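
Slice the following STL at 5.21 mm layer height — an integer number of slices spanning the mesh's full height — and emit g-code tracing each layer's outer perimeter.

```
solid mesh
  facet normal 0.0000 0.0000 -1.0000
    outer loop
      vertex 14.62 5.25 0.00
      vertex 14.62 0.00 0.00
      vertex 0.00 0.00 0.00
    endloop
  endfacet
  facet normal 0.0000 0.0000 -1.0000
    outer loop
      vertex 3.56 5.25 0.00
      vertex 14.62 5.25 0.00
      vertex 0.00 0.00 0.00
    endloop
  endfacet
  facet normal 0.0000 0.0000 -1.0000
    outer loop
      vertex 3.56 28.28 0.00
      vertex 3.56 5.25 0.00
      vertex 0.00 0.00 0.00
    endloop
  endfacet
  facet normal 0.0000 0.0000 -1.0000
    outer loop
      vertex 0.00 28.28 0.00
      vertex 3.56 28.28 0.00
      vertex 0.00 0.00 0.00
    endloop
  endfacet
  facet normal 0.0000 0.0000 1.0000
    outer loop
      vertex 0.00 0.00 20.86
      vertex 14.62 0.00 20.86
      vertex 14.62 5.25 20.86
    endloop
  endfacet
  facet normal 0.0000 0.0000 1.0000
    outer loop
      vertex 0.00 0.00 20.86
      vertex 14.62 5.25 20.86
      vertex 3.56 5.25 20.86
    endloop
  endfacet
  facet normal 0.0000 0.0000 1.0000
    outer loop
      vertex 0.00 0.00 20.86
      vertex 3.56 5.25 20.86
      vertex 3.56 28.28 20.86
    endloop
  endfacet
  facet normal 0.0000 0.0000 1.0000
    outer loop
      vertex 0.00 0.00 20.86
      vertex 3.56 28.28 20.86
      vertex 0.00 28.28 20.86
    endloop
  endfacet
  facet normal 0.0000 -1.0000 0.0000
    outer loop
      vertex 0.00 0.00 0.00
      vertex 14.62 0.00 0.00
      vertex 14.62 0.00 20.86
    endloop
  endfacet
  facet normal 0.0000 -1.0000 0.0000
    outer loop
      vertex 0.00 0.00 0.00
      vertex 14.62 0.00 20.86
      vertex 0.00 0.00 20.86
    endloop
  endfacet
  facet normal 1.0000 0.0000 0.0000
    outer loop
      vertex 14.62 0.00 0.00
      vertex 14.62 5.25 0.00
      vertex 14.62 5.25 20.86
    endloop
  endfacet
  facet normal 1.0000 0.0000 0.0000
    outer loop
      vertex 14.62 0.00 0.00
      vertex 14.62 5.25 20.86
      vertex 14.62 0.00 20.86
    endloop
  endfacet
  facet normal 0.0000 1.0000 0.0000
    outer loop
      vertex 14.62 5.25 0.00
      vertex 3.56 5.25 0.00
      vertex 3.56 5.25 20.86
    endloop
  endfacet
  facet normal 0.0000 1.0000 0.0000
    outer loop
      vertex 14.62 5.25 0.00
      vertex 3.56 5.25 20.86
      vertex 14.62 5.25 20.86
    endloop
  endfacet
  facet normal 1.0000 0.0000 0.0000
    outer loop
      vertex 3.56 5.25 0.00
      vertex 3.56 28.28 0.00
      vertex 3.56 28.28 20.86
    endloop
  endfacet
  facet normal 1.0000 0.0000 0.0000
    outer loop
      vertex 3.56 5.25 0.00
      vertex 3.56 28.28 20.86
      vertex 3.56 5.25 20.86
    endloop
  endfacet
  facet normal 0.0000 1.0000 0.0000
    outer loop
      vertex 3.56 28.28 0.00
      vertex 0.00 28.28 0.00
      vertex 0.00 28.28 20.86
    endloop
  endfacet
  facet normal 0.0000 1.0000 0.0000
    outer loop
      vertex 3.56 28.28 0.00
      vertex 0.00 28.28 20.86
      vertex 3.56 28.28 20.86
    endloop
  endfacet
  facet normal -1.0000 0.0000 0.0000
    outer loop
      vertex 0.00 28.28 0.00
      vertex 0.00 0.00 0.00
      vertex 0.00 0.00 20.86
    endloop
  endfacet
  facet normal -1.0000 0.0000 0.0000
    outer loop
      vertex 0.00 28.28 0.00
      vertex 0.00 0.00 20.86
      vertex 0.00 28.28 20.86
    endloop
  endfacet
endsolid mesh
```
; perimeter-only toolpath
G21 ; units = mm
G90 ; absolute positioning
G28 ; home
; layer 1
G0 Z5.21
G0 X0.00 Y0.00
G1 X14.62 Y0.00
G1 X14.62 Y5.25
G1 X3.56 Y5.25
G1 X3.56 Y28.28
G1 X0.00 Y28.28
G1 X0.00 Y0.00
; layer 2
G0 Z10.43
G0 X0.00 Y0.00
G1 X14.62 Y0.00
G1 X14.62 Y5.25
G1 X3.56 Y5.25
G1 X3.56 Y28.28
G1 X0.00 Y28.28
G1 X0.00 Y0.00
; layer 3
G0 Z15.64
G0 X0.00 Y0.00
G1 X14.62 Y0.00
G1 X14.62 Y5.25
G1 X3.56 Y5.25
G1 X3.56 Y28.28
G1 X0.00 Y28.28
G1 X0.00 Y0.00
; layer 4
G0 Z20.86
G0 X0.00 Y0.00
G1 X14.62 Y0.00
G1 X14.62 Y5.25
G1 X3.56 Y5.25
G1 X3.56 Y28.28
G1 X0.00 Y28.28
G1 X0.00 Y0.00
M2 ; end

The solid is an L-shaped prism: outer 14.6 × 28.3 mm, arm thicknesses ≈ 5.25 mm (horizontal) and 3.56 mm (vertical), extruded 20.9 mm in z. Slicing at Δz = 5.21 mm — 4 equal slices spanning the solid's height, so layer i sits at z = i·h/4 — gives 4 non-empty perimeters. Each is a 6-segment closed polygon; G0 lifts to the layer z and rapids to the start vertex, then G1 traces the edges.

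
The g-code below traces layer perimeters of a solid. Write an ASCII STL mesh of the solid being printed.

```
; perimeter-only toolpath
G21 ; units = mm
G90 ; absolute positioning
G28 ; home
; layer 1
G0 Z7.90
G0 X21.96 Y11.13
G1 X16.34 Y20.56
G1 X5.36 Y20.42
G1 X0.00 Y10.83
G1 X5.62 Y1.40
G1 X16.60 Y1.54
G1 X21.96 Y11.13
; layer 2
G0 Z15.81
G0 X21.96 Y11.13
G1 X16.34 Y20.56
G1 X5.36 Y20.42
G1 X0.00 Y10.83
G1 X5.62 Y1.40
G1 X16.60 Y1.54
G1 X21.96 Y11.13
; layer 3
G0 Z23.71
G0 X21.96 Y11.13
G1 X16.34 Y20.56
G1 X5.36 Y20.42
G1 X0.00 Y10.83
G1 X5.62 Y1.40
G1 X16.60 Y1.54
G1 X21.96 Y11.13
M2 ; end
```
solid part
  facet normal 0.0000 0.0000 -1.0000
    outer loop
      vertex 5.36 20.42 0.00
      vertex 16.34 20.56 0.00
      vertex 21.96 11.13 0.00
    endloop
  endfacet
  facet normal 0.0000 0.0000 -1.0000
    outer loop
      vertex 0.00 10.83 0.00
      vertex 5.36 20.42 0.00
      vertex 21.96 11.13 0.00
    endloop
  endfacet
  facet normal 0.0000 0.0000 -1.0000
    outer loop
      vertex 5.62 1.40 0.00
      vertex 0.00 10.83 0.00
      vertex 21.96 11.13 0.00
    endloop
  endfacet
  facet normal 0.0000 0.0000 -1.0000
    outer loop
      vertex 16.60 1.54 0.00
      vertex 5.62 1.40 0.00
      vertex 21.96 11.13 0.00
    endloop
  endfacet
  facet normal 0.0000 0.0000 1.0000
    outer loop
      vertex 21.96 11.13 23.71
      vertex 16.34 20.56 23.71
      vertex 5.36 20.42 23.71
    endloop
  endfacet
  facet normal 0.0000 0.0000 1.0000
    outer loop
      vertex 21.96 11.13 23.71
      vertex 5.36 20.42 23.71
      vertex 0.00 10.83 23.71
    endloop
  endfacet
  facet normal 0.0000 0.0000 1.0000
    outer loop
      vertex 21.96 11.13 23.71
      vertex 0.00 10.83 23.71
      vertex 5.62 1.40 23.71
    endloop
  endfacet
  facet normal 0.0000 0.0000 1.0000
    outer loop
      vertex 21.96 11.13 23.71
      vertex 5.62 1.40 23.71
      vertex 16.60 1.54 23.71
    endloop
  endfacet
  facet normal 0.8590 0.5119 0.0000
    outer loop
      vertex 21.96 11.13 0.00
      vertex 16.34 20.56 0.00
      vertex 16.34 20.56 23.71
    endloop
  endfacet
  facet normal 0.8590 0.5119 0.0000
    outer loop
      vertex 21.96 11.13 0.00
      vertex 16.34 20.56 23.71
      vertex 21.96 11.13 23.71
    endloop
  endfacet
  facet normal -0.0127 0.9999 0.0000
    outer loop
      vertex 16.34 20.56 0.00
      vertex 5.36 20.42 0.00
      vertex 5.36 20.42 23.71
    endloop
  endfacet
  facet normal -0.0127 0.9999 0.0000
    outer loop
      vertex 16.34 20.56 0.00
      vertex 5.36 20.42 23.71
      vertex 16.34 20.56 23.71
    endloop
  endfacet
  facet normal -0.8729 0.4879 0.0000
    outer loop
      vertex 5.36 20.42 0.00
      vertex 0.00 10.83 0.00
      vertex 0.00 10.83 23.71
    endloop
  endfacet
  facet normal -0.8729 0.4879 0.0000
    outer loop
      vertex 5.36 20.42 0.00
      vertex 0.00 10.83 23.71
      vertex 5.36 20.42 23.71
    endloop
  endfacet
  facet normal -0.8590 -0.5119 0.0000
    outer loop
      vertex 0.00 10.83 0.00
      vertex 5.62 1.40 0.00
      vertex 5.62 1.40 23.71
    endloop
  endfacet
  facet normal -0.8590 -0.5119 0.0000
    outer loop
      vertex 0.00 10.83 0.00
      vertex 5.62 1.40 23.71
      vertex 0.00 10.83 23.71
    endloop
  endfacet
  facet normal 0.0127 -0.9999 0.0000
    outer loop
      vertex 5.62 1.40 0.00
      vertex 16.60 1.54 0.00
      vertex 16.60 1.54 23.71
    endloop
  endfacet
  facet normal 0.0127 -0.9999 0.0000
    outer loop
      vertex 5.62 1.40 0.00
      vertex 16.60 1.54 23.71
      vertex 5.62 1.40 23.71
    endloop
  endfacet
  facet normal 0.8729 -0.4879 0.0000
    outer loop
      vertex 16.60 1.54 0.00
      vertex 21.96 11.13 0.00
      vertex 21.96 11.13 23.71
    endloop
  endfacet
  facet normal 0.8729 -0.4879 0.0000
    outer loop
      vertex 16.60 1.54 0.00
      vertex 21.96 11.13 23.71
      vertex 16.60 1.54 23.71
    endloop
  endfacet
endsolid part

The G0 Z moves step by Δz≈7.90 mm. Every layer's G1 loop is the same polygon, so the solid is a straight extrusion of it from z=0 to z≈23.7. Closing with flat bottom and top caps and triangulating gives 20 facets — a regular 6-sided prism (a cylinder approximated with 6 flat sides), circumscribed radius ≈ 11 mm, height ≈ 23.7 mm.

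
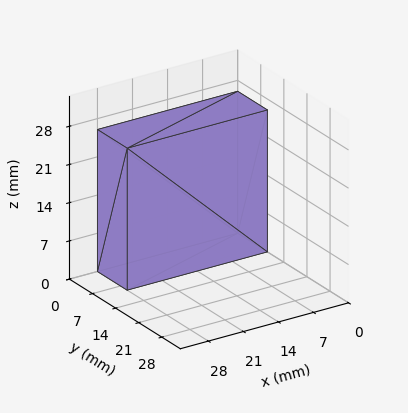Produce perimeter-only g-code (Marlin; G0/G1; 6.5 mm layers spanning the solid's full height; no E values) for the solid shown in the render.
Reading the render: the shape is a rectangular box, roughly 28 × 9 mm footprint and 26 mm tall (dimensions read to the nearest mm from the axis ticks). For the g-code, the solid's height is divided into equal slices at the stated Δz and each level perimeter traced with G1 moves after a G0 lift.

; perimeter-only toolpath
G21 ; units = mm
G90 ; absolute positioning
G28 ; home
; layer 1
G0 Z6.5
G0 X0.0 Y0.0
G1 X28.0 Y0.0
G1 X28.0 Y9.0
G1 X0.0 Y9.0
G1 X0.0 Y0.0
; layer 2
G0 Z13.0
G0 X0.0 Y0.0
G1 X28.0 Y0.0
G1 X28.0 Y9.0
G1 X0.0 Y9.0
G1 X0.0 Y0.0
; layer 3
G0 Z19.5
G0 X0.0 Y0.0
G1 X28.0 Y0.0
G1 X28.0 Y9.0
G1 X0.0 Y9.0
G1 X0.0 Y0.0
; layer 4
G0 Z26.0
G0 X0.0 Y0.0
G1 X28.0 Y0.0
G1 X28.0 Y9.0
G1 X0.0 Y9.0
G1 X0.0 Y0.0
M2 ; end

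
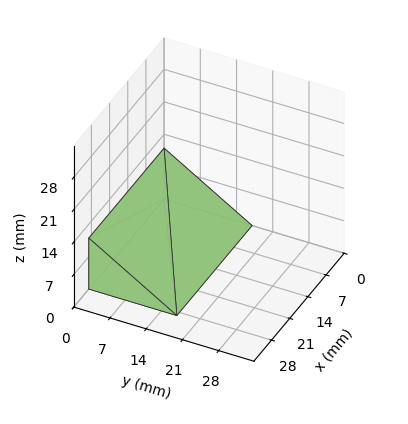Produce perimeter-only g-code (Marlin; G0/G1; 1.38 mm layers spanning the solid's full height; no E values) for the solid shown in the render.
Reading the render: the shape is a wedge (ramp): 29 × 17 mm base, rising to 11 mm along the y=0 edge and sloping linearly to z=0 at y=17 (dimensions read to the nearest mm from the axis ticks). For the g-code, the solid's height is divided into equal slices at the stated Δz and each level perimeter traced with G1 moves after a G0 lift.

; perimeter-only toolpath
G21 ; units = mm
G90 ; absolute positioning
G28 ; home
; layer 1
G0 Z1.38
G0 X0.00 Y0.00
G1 X29.00 Y0.00
G1 X29.00 Y14.88
G1 X0.00 Y14.88
G1 X0.00 Y0.00
; layer 2
G0 Z2.75
G0 X0.00 Y0.00
G1 X29.00 Y0.00
G1 X29.00 Y12.75
G1 X0.00 Y12.75
G1 X0.00 Y0.00
; layer 3
G0 Z4.12
G0 X0.00 Y0.00
G1 X29.00 Y0.00
G1 X29.00 Y10.62
G1 X0.00 Y10.62
G1 X0.00 Y0.00
; layer 4
G0 Z5.50
G0 X0.00 Y0.00
G1 X29.00 Y0.00
G1 X29.00 Y8.50
G1 X0.00 Y8.50
G1 X0.00 Y0.00
; layer 5
G0 Z6.88
G0 X0.00 Y0.00
G1 X29.00 Y0.00
G1 X29.00 Y6.38
G1 X0.00 Y6.38
G1 X0.00 Y0.00
; layer 6
G0 Z8.25
G0 X0.00 Y0.00
G1 X29.00 Y0.00
G1 X29.00 Y4.25
G1 X0.00 Y4.25
G1 X0.00 Y0.00
; layer 7
G0 Z9.62
G0 X0.00 Y0.00
G1 X29.00 Y0.00
G1 X29.00 Y2.12
G1 X0.00 Y2.12
G1 X0.00 Y0.00
M2 ; end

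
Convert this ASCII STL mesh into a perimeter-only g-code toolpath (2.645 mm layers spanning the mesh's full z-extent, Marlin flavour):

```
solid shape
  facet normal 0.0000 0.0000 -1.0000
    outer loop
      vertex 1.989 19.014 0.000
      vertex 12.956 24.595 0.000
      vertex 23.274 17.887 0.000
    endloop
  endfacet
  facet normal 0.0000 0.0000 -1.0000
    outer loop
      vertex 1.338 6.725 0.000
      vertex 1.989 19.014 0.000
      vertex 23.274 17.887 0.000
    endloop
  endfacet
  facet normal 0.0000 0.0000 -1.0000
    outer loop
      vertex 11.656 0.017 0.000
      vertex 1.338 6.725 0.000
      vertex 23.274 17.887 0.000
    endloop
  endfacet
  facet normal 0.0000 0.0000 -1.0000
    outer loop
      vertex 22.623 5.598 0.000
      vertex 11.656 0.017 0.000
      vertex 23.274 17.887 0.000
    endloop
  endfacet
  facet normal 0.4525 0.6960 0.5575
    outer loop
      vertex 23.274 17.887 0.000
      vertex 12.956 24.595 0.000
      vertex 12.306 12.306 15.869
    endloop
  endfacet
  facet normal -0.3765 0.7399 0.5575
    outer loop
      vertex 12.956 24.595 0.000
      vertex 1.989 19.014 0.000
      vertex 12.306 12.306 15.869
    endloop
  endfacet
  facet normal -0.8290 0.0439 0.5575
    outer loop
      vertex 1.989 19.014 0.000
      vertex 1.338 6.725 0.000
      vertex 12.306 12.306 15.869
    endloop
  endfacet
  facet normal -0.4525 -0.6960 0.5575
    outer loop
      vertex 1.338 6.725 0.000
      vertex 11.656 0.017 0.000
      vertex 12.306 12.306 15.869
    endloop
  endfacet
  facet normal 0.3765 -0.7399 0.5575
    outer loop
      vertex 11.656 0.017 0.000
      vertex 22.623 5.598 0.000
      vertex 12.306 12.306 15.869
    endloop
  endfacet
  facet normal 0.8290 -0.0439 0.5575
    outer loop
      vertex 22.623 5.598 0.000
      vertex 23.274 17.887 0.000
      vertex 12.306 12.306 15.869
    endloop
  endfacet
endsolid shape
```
; perimeter-only toolpath
G21 ; units = mm
G90 ; absolute positioning
G28 ; home
; layer 1
G0 Z2.645
G0 X21.446 Y16.957
G1 X12.848 Y22.547
G1 X3.708 Y17.896
G1 X3.166 Y7.655
G1 X11.764 Y2.065
G1 X20.904 Y6.716
G1 X21.446 Y16.957
; layer 2
G0 Z5.290
G0 X19.618 Y16.027
G1 X12.739 Y20.499
G1 X5.428 Y16.778
G1 X4.994 Y8.585
G1 X11.873 Y4.113
G1 X19.184 Y7.834
G1 X19.618 Y16.027
; layer 3
G0 Z7.934
G0 X17.790 Y15.096
G1 X12.631 Y18.450
G1 X7.147 Y15.660
G1 X6.822 Y9.515
G1 X11.981 Y6.161
G1 X17.465 Y8.952
G1 X17.790 Y15.096
; layer 4
G0 Z10.579
G0 X15.962 Y14.166
G1 X12.523 Y16.402
G1 X8.867 Y14.542
G1 X8.650 Y10.446
G1 X12.089 Y8.210
G1 X15.745 Y10.070
G1 X15.962 Y14.166
; layer 5
G0 Z13.224
G0 X14.134 Y13.236
G1 X12.414 Y14.354
G1 X10.586 Y13.424
G1 X10.478 Y11.376
G1 X12.198 Y10.258
G1 X14.026 Y11.188
G1 X14.134 Y13.236
M2 ; end

The solid is a regular 6-sided pyramid, base circumscribed radius ≈ 12.3 mm, apex at z ≈ 15.9 mm. Slicing at Δz = 2.645 mm — 6 equal slices spanning the solid's height, so layer i sits at z = i·h/6 — gives 5 non-empty perimeters. Each is a 6-segment closed polygon; G0 lifts to the layer z and rapids to the start vertex, then G1 traces the edges. The cross-section shrinks linearly with z (the slice at the apex is degenerate and omitted).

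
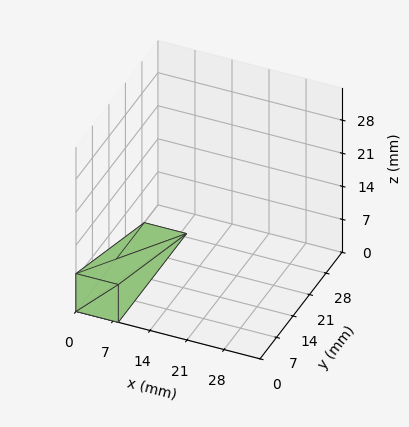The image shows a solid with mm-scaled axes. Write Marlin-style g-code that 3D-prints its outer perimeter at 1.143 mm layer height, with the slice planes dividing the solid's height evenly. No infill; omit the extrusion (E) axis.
Reading the render: the shape is a wedge (ramp): 8 × 29 mm base, rising to 8 mm along the y=0 edge and sloping linearly to z=0 at y=29 (dimensions read to the nearest mm from the axis ticks). For the g-code, the solid's height is divided into equal slices at the stated Δz and each level perimeter traced with G1 moves after a G0 lift.

; perimeter-only toolpath
G21 ; units = mm
G90 ; absolute positioning
G28 ; home
; layer 1
G0 Z1.143
G0 X0.000 Y0.000
G1 X8.000 Y0.000
G1 X8.000 Y24.857
G1 X0.000 Y24.857
G1 X0.000 Y0.000
; layer 2
G0 Z2.286
G0 X0.000 Y0.000
G1 X8.000 Y0.000
G1 X8.000 Y20.714
G1 X0.000 Y20.714
G1 X0.000 Y0.000
; layer 3
G0 Z3.429
G0 X0.000 Y0.000
G1 X8.000 Y0.000
G1 X8.000 Y16.571
G1 X0.000 Y16.571
G1 X0.000 Y0.000
; layer 4
G0 Z4.571
G0 X0.000 Y0.000
G1 X8.000 Y0.000
G1 X8.000 Y12.429
G1 X0.000 Y12.429
G1 X0.000 Y0.000
; layer 5
G0 Z5.714
G0 X0.000 Y0.000
G1 X8.000 Y0.000
G1 X8.000 Y8.286
G1 X0.000 Y8.286
G1 X0.000 Y0.000
; layer 6
G0 Z6.857
G0 X0.000 Y0.000
G1 X8.000 Y0.000
G1 X8.000 Y4.143
G1 X0.000 Y4.143
G1 X0.000 Y0.000
M2 ; end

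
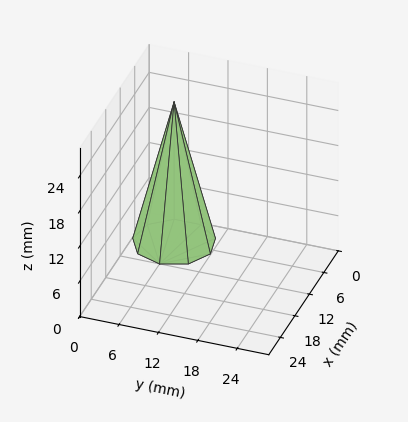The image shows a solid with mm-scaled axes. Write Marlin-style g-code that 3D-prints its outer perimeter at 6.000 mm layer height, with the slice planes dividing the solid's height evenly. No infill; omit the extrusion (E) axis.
Reading the render: the shape is a regular 9-sided pyramid, base circumscribed radius ≈ 6 mm, apex at z ≈ 24 mm (dimensions read to the nearest mm from the axis ticks). For the g-code, the solid's height is divided into equal slices at the stated Δz and each level perimeter traced with G1 moves after a G0 lift.

; perimeter-only toolpath
G21 ; units = mm
G90 ; absolute positioning
G28 ; home
; layer 1
G0 Z6.000
G0 X10.500 Y6.000
G1 X9.447 Y8.893
G1 X6.781 Y10.432
G1 X3.750 Y9.897
G1 X1.772 Y7.539
G1 X1.772 Y4.461
G1 X3.750 Y2.103
G1 X6.781 Y1.568
G1 X9.447 Y3.107
G1 X10.500 Y6.000
; layer 2
G0 Z12.000
G0 X9.000 Y6.000
G1 X8.298 Y7.928
G1 X6.521 Y8.954
G1 X4.500 Y8.598
G1 X3.181 Y7.026
G1 X3.181 Y4.974
G1 X4.500 Y3.402
G1 X6.521 Y3.046
G1 X8.298 Y4.072
G1 X9.000 Y6.000
; layer 3
G0 Z18.000
G0 X7.500 Y6.000
G1 X7.149 Y6.964
G1 X6.261 Y7.477
G1 X5.250 Y7.299
G1 X4.590 Y6.513
G1 X4.590 Y5.487
G1 X5.250 Y4.701
G1 X6.261 Y4.523
G1 X7.149 Y5.036
G1 X7.500 Y6.000
M2 ; end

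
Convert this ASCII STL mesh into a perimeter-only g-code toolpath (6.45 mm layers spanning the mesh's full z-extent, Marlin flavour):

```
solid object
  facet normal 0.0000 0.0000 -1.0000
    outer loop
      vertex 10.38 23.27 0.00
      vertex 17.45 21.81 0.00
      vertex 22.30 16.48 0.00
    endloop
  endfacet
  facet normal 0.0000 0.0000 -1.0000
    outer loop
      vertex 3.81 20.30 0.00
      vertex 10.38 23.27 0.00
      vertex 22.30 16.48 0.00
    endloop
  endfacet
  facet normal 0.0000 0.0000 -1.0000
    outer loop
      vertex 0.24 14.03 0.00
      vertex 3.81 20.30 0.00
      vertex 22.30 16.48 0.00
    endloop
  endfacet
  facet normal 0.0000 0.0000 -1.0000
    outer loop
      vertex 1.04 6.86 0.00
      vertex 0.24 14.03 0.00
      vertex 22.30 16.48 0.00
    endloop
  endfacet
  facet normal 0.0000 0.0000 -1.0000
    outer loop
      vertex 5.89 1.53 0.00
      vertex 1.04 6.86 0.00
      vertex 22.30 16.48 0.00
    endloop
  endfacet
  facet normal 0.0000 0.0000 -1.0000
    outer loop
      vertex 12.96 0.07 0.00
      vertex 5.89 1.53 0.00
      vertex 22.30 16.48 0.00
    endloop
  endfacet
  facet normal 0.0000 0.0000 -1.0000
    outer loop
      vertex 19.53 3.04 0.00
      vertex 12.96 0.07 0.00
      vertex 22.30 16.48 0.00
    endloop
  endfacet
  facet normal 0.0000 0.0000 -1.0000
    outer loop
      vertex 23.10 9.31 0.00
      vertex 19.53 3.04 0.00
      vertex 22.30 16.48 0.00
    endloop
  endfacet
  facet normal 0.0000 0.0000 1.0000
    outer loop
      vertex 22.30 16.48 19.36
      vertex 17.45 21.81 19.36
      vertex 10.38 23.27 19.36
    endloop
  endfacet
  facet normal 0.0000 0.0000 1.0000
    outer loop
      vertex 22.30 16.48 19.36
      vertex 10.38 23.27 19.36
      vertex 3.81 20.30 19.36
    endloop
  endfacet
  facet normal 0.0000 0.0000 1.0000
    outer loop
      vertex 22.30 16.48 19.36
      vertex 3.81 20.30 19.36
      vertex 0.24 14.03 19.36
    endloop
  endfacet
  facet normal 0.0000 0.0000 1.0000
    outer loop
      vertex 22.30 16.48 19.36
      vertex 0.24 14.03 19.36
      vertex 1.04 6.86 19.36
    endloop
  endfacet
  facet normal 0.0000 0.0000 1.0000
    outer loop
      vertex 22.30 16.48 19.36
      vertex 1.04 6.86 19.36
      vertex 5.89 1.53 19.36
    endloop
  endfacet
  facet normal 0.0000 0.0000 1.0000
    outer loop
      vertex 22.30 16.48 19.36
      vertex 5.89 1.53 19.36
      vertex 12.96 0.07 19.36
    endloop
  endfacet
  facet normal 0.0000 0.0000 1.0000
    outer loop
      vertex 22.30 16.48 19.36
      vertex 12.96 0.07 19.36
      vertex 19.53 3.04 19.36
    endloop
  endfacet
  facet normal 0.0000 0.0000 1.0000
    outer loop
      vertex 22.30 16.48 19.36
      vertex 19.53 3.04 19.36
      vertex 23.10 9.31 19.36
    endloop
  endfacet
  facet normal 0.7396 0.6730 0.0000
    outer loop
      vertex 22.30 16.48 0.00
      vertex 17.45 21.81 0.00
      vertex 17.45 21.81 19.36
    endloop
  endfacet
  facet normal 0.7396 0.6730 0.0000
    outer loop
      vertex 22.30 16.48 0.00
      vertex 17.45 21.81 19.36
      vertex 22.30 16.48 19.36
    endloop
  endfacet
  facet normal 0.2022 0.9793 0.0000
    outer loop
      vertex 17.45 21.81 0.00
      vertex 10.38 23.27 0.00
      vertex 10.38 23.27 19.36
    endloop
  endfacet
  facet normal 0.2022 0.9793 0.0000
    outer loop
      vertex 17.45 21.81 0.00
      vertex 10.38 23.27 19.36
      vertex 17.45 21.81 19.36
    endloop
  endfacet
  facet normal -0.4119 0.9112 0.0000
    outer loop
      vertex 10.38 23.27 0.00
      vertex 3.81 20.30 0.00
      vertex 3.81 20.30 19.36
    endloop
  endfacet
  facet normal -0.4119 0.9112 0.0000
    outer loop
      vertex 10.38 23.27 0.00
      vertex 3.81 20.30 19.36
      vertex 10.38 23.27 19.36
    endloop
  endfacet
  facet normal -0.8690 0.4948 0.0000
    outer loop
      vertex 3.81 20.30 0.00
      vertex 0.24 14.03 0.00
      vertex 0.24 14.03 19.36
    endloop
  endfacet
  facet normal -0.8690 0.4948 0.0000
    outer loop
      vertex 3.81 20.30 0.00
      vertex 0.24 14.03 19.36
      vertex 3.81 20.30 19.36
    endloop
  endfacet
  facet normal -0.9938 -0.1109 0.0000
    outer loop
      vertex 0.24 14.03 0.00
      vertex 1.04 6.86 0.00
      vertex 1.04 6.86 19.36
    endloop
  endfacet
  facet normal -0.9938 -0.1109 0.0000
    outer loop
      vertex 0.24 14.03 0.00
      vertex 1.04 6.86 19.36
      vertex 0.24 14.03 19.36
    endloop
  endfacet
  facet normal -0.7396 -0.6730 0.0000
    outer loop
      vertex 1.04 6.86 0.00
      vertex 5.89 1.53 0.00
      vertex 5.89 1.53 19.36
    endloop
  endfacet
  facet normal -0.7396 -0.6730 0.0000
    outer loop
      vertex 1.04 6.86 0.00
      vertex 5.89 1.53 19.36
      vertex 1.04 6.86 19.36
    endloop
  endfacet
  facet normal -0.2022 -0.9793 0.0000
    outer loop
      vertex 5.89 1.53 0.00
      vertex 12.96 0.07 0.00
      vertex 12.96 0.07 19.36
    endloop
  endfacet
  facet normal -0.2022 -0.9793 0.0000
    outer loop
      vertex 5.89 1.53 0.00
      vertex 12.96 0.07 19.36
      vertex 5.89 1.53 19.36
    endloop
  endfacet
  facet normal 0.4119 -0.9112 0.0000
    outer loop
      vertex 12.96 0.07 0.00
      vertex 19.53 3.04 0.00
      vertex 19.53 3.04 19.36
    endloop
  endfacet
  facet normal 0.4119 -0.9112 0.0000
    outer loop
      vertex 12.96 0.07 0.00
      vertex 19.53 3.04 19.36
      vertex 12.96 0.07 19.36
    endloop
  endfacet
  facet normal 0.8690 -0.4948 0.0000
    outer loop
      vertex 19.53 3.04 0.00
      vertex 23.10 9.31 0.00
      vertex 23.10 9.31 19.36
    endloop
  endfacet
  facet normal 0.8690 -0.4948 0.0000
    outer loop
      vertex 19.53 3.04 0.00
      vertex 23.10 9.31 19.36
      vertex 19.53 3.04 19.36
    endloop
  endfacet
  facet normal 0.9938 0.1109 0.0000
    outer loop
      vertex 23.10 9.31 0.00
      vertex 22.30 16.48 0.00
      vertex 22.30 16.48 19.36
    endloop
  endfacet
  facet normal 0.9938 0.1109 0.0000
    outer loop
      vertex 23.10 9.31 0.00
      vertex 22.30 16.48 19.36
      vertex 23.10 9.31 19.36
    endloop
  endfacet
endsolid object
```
; perimeter-only toolpath
G21 ; units = mm
G90 ; absolute positioning
G28 ; home
; layer 1
G0 Z6.45
G0 X22.30 Y16.48
G1 X17.45 Y21.81
G1 X10.38 Y23.27
G1 X3.81 Y20.30
G1 X0.24 Y14.03
G1 X1.04 Y6.86
G1 X5.89 Y1.53
G1 X12.96 Y0.07
G1 X19.53 Y3.04
G1 X23.10 Y9.31
G1 X22.30 Y16.48
; layer 2
G0 Z12.91
G0 X22.30 Y16.48
G1 X17.45 Y21.81
G1 X10.38 Y23.27
G1 X3.81 Y20.30
G1 X0.24 Y14.03
G1 X1.04 Y6.86
G1 X5.89 Y1.53
G1 X12.96 Y0.07
G1 X19.53 Y3.04
G1 X23.10 Y9.31
G1 X22.30 Y16.48
; layer 3
G0 Z19.36
G0 X22.30 Y16.48
G1 X17.45 Y21.81
G1 X10.38 Y23.27
G1 X3.81 Y20.30
G1 X0.24 Y14.03
G1 X1.04 Y6.86
G1 X5.89 Y1.53
G1 X12.96 Y0.07
G1 X19.53 Y3.04
G1 X23.10 Y9.31
G1 X22.30 Y16.48
M2 ; end

The solid is a regular 10-sided prism (a cylinder approximated with 10 flat sides), circumscribed radius ≈ 11.7 mm, height ≈ 19.4 mm. Slicing at Δz = 6.45 mm — 3 equal slices spanning the solid's height, so layer i sits at z = i·h/3 — gives 3 non-empty perimeters. Each is a 10-segment closed polygon; G0 lifts to the layer z and rapids to the start vertex, then G1 traces the edges.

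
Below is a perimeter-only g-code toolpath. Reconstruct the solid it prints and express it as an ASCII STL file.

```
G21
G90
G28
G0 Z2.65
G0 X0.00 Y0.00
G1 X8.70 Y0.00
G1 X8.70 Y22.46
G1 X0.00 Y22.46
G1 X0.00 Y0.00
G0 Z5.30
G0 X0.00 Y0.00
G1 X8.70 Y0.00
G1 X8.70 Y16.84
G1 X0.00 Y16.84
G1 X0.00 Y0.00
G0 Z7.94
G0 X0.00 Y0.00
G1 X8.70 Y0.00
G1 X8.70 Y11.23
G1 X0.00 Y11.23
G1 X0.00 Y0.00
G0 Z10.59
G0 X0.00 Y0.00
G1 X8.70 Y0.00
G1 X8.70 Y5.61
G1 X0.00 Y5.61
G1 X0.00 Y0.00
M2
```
solid part
  facet normal 0.0000 0.0000 -1.0000
    outer loop
      vertex 8.70 28.07 0.00
      vertex 8.70 0.00 0.00
      vertex 0.00 0.00 0.00
    endloop
  endfacet
  facet normal 0.0000 0.0000 -1.0000
    outer loop
      vertex 0.00 28.07 0.00
      vertex 8.70 28.07 0.00
      vertex 0.00 0.00 0.00
    endloop
  endfacet
  facet normal 0.0000 -1.0000 0.0000
    outer loop
      vertex 0.00 0.00 0.00
      vertex 8.70 0.00 0.00
      vertex 8.70 0.00 13.24
    endloop
  endfacet
  facet normal 0.0000 -1.0000 0.0000
    outer loop
      vertex 0.00 0.00 0.00
      vertex 8.70 0.00 13.24
      vertex 0.00 0.00 13.24
    endloop
  endfacet
  facet normal 0.0000 0.4266 0.9044
    outer loop
      vertex 0.00 0.00 13.24
      vertex 8.70 0.00 13.24
      vertex 8.70 28.07 0.00
    endloop
  endfacet
  facet normal 0.0000 0.4266 0.9044
    outer loop
      vertex 0.00 0.00 13.24
      vertex 8.70 28.07 0.00
      vertex 0.00 28.07 0.00
    endloop
  endfacet
  facet normal -1.0000 0.0000 0.0000
    outer loop
      vertex 0.00 0.00 13.24
      vertex 0.00 28.07 0.00
      vertex 0.00 0.00 0.00
    endloop
  endfacet
  facet normal 1.0000 0.0000 0.0000
    outer loop
      vertex 8.70 0.00 0.00
      vertex 8.70 28.07 0.00
      vertex 8.70 0.00 13.24
    endloop
  endfacet
endsolid part

The G0 Z moves step by Δz≈2.65 mm. The G1 loops shrink linearly with z, so the solid tapers from its base footprint up to z≈13.2. Closing with a flat bottom cap and the tapered top and triangulating gives 8 facets — a wedge (ramp): 8.7 × 28.1 mm base, rising to 13.2 mm along the y=0 edge and sloping linearly to z=0 at y=28.1.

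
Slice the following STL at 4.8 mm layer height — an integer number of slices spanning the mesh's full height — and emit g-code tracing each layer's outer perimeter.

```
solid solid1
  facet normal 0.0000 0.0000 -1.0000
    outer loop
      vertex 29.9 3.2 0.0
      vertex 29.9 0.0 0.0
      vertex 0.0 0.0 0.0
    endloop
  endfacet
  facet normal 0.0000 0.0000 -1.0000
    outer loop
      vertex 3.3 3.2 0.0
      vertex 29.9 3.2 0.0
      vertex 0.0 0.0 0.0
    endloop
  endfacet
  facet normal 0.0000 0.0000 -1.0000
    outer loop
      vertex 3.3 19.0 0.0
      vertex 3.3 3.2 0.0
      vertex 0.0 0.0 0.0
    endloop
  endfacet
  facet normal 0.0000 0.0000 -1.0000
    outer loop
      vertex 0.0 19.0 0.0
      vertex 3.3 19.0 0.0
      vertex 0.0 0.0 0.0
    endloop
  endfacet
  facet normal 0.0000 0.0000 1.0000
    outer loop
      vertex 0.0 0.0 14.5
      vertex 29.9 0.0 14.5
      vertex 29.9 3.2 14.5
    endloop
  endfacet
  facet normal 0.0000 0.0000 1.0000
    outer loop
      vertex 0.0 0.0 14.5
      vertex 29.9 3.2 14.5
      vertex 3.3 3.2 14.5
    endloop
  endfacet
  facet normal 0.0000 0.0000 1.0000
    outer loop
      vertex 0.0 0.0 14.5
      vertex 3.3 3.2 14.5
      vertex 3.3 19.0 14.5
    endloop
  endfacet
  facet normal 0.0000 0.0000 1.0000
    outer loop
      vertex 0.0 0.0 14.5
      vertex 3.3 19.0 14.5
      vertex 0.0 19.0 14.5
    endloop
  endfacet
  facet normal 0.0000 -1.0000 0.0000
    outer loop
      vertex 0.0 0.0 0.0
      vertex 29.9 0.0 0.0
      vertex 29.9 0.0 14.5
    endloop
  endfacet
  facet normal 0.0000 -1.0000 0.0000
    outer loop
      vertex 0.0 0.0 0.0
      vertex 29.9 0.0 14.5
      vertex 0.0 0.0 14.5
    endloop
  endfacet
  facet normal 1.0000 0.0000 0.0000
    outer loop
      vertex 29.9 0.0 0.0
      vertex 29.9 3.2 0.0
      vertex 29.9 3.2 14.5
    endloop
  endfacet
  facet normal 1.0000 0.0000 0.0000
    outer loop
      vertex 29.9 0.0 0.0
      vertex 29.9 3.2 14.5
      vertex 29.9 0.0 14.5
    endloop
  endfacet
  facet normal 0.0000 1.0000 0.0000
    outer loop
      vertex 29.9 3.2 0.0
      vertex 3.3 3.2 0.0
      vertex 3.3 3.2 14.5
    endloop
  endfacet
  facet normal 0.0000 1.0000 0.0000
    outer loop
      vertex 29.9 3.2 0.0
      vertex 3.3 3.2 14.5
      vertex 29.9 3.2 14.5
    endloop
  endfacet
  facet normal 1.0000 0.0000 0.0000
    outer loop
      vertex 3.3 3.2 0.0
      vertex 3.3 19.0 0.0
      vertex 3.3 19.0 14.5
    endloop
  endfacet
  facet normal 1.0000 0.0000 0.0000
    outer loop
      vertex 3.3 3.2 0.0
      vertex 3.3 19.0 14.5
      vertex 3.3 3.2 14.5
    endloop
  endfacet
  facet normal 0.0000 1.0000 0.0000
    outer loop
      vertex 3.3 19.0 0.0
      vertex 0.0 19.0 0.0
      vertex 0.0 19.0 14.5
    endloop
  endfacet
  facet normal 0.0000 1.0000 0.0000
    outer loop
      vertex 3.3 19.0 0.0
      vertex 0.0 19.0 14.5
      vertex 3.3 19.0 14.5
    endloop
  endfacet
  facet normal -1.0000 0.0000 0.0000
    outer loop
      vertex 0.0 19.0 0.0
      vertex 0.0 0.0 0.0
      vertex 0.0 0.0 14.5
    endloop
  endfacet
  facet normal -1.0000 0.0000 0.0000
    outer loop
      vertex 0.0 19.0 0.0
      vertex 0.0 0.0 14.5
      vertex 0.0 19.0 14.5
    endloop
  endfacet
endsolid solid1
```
; perimeter-only toolpath
G21 ; units = mm
G90 ; absolute positioning
G28 ; home
; layer 1
G0 Z4.8
G0 X0.0 Y0.0
G1 X29.9 Y0.0
G1 X29.9 Y3.2
G1 X3.3 Y3.2
G1 X3.3 Y19.0
G1 X0.0 Y19.0
G1 X0.0 Y0.0
; layer 2
G0 Z9.7
G0 X0.0 Y0.0
G1 X29.9 Y0.0
G1 X29.9 Y3.2
G1 X3.3 Y3.2
G1 X3.3 Y19.0
G1 X0.0 Y19.0
G1 X0.0 Y0.0
; layer 3
G0 Z14.5
G0 X0.0 Y0.0
G1 X29.9 Y0.0
G1 X29.9 Y3.2
G1 X3.3 Y3.2
G1 X3.3 Y19.0
G1 X0.0 Y19.0
G1 X0.0 Y0.0
M2 ; end

The solid is an L-shaped prism: outer 29.9 × 19 mm, arm thicknesses ≈ 3.2 mm (horizontal) and 3.3 mm (vertical), extruded 14.5 mm in z. Slicing at Δz = 4.8 mm — 3 equal slices spanning the solid's height, so layer i sits at z = i·h/3 — gives 3 non-empty perimeters. Each is a 6-segment closed polygon; G0 lifts to the layer z and rapids to the start vertex, then G1 traces the edges.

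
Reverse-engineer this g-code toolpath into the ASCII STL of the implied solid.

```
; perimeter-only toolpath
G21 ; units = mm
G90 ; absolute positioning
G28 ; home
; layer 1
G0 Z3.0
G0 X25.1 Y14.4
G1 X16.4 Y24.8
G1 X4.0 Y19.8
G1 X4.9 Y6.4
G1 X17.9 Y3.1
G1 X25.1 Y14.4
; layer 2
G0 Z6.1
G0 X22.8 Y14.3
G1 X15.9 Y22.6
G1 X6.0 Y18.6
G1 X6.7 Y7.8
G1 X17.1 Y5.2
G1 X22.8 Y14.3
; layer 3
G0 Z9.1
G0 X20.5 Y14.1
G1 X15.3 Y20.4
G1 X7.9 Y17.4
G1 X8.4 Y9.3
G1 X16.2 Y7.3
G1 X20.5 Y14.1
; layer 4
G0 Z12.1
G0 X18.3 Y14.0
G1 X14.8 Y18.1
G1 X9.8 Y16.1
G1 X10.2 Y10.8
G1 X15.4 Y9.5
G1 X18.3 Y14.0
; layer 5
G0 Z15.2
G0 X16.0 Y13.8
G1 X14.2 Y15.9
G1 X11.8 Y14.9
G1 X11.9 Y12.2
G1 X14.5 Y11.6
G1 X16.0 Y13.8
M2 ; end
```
solid part
  facet normal 0.0000 0.0000 -1.0000
    outer loop
      vertex 2.1 21.0 0.0
      vertex 17.0 27.0 0.0
      vertex 27.4 14.6 0.0
    endloop
  endfacet
  facet normal 0.0000 0.0000 -1.0000
    outer loop
      vertex 3.2 4.9 0.0
      vertex 2.1 21.0 0.0
      vertex 27.4 14.6 0.0
    endloop
  endfacet
  facet normal 0.0000 0.0000 -1.0000
    outer loop
      vertex 18.8 1.0 0.0
      vertex 3.2 4.9 0.0
      vertex 27.4 14.6 0.0
    endloop
  endfacet
  facet normal 0.6545 0.5490 0.5198
    outer loop
      vertex 27.4 14.6 0.0
      vertex 17.0 27.0 0.0
      vertex 13.7 13.7 18.2
    endloop
  endfacet
  facet normal -0.3189 0.7919 0.5208
    outer loop
      vertex 17.0 27.0 0.0
      vertex 2.1 21.0 0.0
      vertex 13.7 13.7 18.2
    endloop
  endfacet
  facet normal -0.8523 -0.0582 0.5198
    outer loop
      vertex 2.1 21.0 0.0
      vertex 3.2 4.9 0.0
      vertex 13.7 13.7 18.2
    endloop
  endfacet
  facet normal -0.2071 -0.8286 0.5201
    outer loop
      vertex 3.2 4.9 0.0
      vertex 18.8 1.0 0.0
      vertex 13.7 13.7 18.2
    endloop
  endfacet
  facet normal 0.7216 -0.4563 0.5206
    outer loop
      vertex 18.8 1.0 0.0
      vertex 27.4 14.6 0.0
      vertex 13.7 13.7 18.2
    endloop
  endfacet
endsolid part

The G0 Z moves step by Δz≈3.0 mm. The G1 loops shrink linearly with z, so the solid tapers from its base footprint up to z≈18.2. Closing with a flat bottom cap and the tapered top and triangulating gives 8 facets — a regular 5-sided pyramid, base circumscribed radius ≈ 13.7 mm, apex at z ≈ 18.2 mm.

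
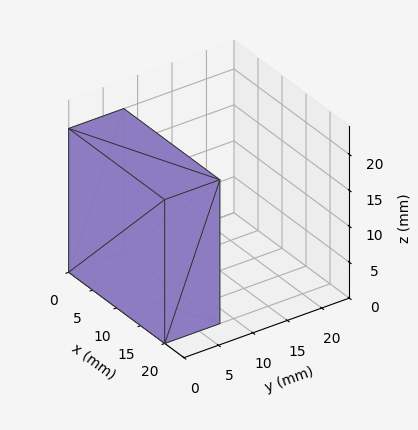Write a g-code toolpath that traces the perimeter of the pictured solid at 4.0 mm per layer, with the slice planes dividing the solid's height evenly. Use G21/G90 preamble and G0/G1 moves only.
Reading the render: the shape is a rectangular box, roughly 20 × 8 mm footprint and 20 mm tall (dimensions read to the nearest mm from the axis ticks). For the g-code, the solid's height is divided into equal slices at the stated Δz and each level perimeter traced with G1 moves after a G0 lift.

; perimeter-only toolpath
G21 ; units = mm
G90 ; absolute positioning
G28 ; home
; layer 1
G0 Z4.0
G0 X0.0 Y0.0
G1 X20.0 Y0.0
G1 X20.0 Y8.0
G1 X0.0 Y8.0
G1 X0.0 Y0.0
; layer 2
G0 Z8.0
G0 X0.0 Y0.0
G1 X20.0 Y0.0
G1 X20.0 Y8.0
G1 X0.0 Y8.0
G1 X0.0 Y0.0
; layer 3
G0 Z12.0
G0 X0.0 Y0.0
G1 X20.0 Y0.0
G1 X20.0 Y8.0
G1 X0.0 Y8.0
G1 X0.0 Y0.0
; layer 4
G0 Z16.0
G0 X0.0 Y0.0
G1 X20.0 Y0.0
G1 X20.0 Y8.0
G1 X0.0 Y8.0
G1 X0.0 Y0.0
; layer 5
G0 Z20.0
G0 X0.0 Y0.0
G1 X20.0 Y0.0
G1 X20.0 Y8.0
G1 X0.0 Y8.0
G1 X0.0 Y0.0
M2 ; end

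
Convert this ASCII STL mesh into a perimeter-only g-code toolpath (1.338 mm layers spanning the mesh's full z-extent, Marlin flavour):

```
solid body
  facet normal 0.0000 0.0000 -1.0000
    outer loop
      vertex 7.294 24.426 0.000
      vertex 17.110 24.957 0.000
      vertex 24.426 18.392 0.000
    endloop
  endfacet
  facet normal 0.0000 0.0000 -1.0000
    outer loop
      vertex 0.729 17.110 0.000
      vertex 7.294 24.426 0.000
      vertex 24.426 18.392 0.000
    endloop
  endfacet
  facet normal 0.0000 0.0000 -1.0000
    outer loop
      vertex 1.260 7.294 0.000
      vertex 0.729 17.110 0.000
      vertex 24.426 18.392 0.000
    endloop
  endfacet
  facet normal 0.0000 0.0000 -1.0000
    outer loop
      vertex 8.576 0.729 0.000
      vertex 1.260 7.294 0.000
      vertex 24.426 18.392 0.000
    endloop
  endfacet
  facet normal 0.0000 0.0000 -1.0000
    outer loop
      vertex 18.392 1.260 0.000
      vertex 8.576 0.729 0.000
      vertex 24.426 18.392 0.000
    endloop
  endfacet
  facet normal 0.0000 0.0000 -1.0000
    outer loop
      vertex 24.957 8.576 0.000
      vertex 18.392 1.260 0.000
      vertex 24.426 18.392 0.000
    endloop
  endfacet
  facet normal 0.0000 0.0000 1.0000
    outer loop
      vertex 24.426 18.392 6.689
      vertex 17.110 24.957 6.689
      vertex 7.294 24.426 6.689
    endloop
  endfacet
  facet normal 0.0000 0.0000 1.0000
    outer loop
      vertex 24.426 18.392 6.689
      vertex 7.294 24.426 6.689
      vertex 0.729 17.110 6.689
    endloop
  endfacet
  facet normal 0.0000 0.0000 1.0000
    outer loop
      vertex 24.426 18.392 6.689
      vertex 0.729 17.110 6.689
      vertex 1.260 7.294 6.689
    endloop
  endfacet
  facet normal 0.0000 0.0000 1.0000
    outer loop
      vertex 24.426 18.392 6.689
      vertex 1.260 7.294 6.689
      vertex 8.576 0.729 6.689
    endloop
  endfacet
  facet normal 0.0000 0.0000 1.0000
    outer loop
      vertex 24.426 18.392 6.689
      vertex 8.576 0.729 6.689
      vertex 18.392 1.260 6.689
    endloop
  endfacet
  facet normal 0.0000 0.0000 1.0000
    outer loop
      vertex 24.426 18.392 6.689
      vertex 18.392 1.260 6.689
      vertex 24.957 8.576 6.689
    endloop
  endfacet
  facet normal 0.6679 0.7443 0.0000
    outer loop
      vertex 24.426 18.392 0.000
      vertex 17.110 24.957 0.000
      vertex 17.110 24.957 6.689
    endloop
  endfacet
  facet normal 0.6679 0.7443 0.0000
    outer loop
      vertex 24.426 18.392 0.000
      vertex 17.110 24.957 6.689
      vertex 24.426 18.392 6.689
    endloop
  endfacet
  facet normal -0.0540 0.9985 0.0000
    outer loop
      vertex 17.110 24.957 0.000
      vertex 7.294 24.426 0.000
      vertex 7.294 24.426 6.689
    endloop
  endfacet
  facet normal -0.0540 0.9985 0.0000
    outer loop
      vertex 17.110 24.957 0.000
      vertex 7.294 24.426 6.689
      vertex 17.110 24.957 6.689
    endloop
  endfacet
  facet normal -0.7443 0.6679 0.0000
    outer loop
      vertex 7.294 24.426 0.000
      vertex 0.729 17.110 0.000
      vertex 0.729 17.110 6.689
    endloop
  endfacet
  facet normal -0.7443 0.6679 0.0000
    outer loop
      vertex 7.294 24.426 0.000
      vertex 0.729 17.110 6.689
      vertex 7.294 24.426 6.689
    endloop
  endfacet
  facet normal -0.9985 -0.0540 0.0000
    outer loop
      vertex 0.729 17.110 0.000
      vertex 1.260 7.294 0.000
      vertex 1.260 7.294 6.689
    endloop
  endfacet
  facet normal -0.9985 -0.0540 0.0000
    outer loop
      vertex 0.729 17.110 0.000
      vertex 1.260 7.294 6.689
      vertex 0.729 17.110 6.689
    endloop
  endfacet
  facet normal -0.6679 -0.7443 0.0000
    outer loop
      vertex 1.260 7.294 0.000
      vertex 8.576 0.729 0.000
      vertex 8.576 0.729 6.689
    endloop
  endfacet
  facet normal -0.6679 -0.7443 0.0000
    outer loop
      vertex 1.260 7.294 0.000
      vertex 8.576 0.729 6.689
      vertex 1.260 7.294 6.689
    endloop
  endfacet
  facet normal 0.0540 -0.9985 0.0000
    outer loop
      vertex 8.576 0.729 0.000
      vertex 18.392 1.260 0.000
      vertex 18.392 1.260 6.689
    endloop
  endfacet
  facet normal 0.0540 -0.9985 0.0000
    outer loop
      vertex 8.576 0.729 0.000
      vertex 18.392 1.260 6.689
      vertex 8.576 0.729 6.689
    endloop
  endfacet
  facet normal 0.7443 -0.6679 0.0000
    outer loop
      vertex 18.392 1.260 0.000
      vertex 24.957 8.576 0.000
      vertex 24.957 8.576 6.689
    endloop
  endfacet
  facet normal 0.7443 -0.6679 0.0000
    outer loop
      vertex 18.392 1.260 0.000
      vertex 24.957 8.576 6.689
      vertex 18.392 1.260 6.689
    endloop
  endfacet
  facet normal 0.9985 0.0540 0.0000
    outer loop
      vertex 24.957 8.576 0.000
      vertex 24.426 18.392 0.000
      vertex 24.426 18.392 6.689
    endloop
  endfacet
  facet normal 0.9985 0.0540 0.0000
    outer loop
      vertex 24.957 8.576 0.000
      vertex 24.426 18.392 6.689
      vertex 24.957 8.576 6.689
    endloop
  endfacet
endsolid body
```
; perimeter-only toolpath
G21 ; units = mm
G90 ; absolute positioning
G28 ; home
; layer 1
G0 Z1.338
G0 X24.426 Y18.392
G1 X17.110 Y24.957
G1 X7.294 Y24.426
G1 X0.729 Y17.110
G1 X1.260 Y7.294
G1 X8.576 Y0.729
G1 X18.392 Y1.260
G1 X24.957 Y8.576
G1 X24.426 Y18.392
; layer 2
G0 Z2.676
G0 X24.426 Y18.392
G1 X17.110 Y24.957
G1 X7.294 Y24.426
G1 X0.729 Y17.110
G1 X1.260 Y7.294
G1 X8.576 Y0.729
G1 X18.392 Y1.260
G1 X24.957 Y8.576
G1 X24.426 Y18.392
; layer 3
G0 Z4.013
G0 X24.426 Y18.392
G1 X17.110 Y24.957
G1 X7.294 Y24.426
G1 X0.729 Y17.110
G1 X1.260 Y7.294
G1 X8.576 Y0.729
G1 X18.392 Y1.260
G1 X24.957 Y8.576
G1 X24.426 Y18.392
; layer 4
G0 Z5.351
G0 X24.426 Y18.392
G1 X17.110 Y24.957
G1 X7.294 Y24.426
G1 X0.729 Y17.110
G1 X1.260 Y7.294
G1 X8.576 Y0.729
G1 X18.392 Y1.260
G1 X24.957 Y8.576
G1 X24.426 Y18.392
; layer 5
G0 Z6.689
G0 X24.426 Y18.392
G1 X17.110 Y24.957
G1 X7.294 Y24.426
G1 X0.729 Y17.110
G1 X1.260 Y7.294
G1 X8.576 Y0.729
G1 X18.392 Y1.260
G1 X24.957 Y8.576
G1 X24.426 Y18.392
M2 ; end

The solid is a regular 8-sided prism (a cylinder approximated with 8 flat sides), circumscribed radius ≈ 12.8 mm, height ≈ 6.69 mm. Slicing at Δz = 1.338 mm — 5 equal slices spanning the solid's height, so layer i sits at z = i·h/5 — gives 5 non-empty perimeters. Each is a 8-segment closed polygon; G0 lifts to the layer z and rapids to the start vertex, then G1 traces the edges.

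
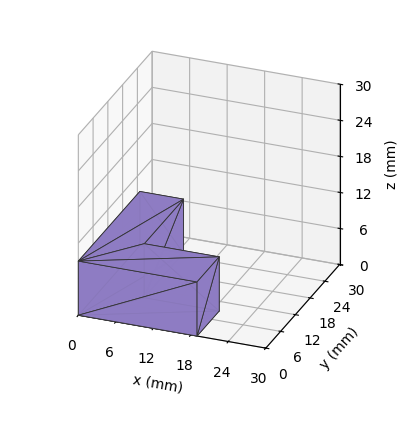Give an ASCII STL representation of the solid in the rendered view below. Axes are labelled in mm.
Reading the render: the shape is an L-shaped prism: outer 19 × 25 mm, arm thicknesses ≈ 9 mm (horizontal) and 7 mm (vertical), extruded 9 mm in z (dimensions read to the nearest mm from the axis ticks). For the STL, each face is triangulated and given an outward normal.

solid part
  facet normal 0.0000 0.0000 -1.0000
    outer loop
      vertex 19.000 9.000 0.000
      vertex 19.000 0.000 0.000
      vertex 0.000 0.000 0.000
    endloop
  endfacet
  facet normal 0.0000 0.0000 -1.0000
    outer loop
      vertex 7.000 9.000 0.000
      vertex 19.000 9.000 0.000
      vertex 0.000 0.000 0.000
    endloop
  endfacet
  facet normal 0.0000 0.0000 -1.0000
    outer loop
      vertex 7.000 25.000 0.000
      vertex 7.000 9.000 0.000
      vertex 0.000 0.000 0.000
    endloop
  endfacet
  facet normal 0.0000 0.0000 -1.0000
    outer loop
      vertex 0.000 25.000 0.000
      vertex 7.000 25.000 0.000
      vertex 0.000 0.000 0.000
    endloop
  endfacet
  facet normal 0.0000 0.0000 1.0000
    outer loop
      vertex 0.000 0.000 9.000
      vertex 19.000 0.000 9.000
      vertex 19.000 9.000 9.000
    endloop
  endfacet
  facet normal 0.0000 0.0000 1.0000
    outer loop
      vertex 0.000 0.000 9.000
      vertex 19.000 9.000 9.000
      vertex 7.000 9.000 9.000
    endloop
  endfacet
  facet normal 0.0000 0.0000 1.0000
    outer loop
      vertex 0.000 0.000 9.000
      vertex 7.000 9.000 9.000
      vertex 7.000 25.000 9.000
    endloop
  endfacet
  facet normal 0.0000 0.0000 1.0000
    outer loop
      vertex 0.000 0.000 9.000
      vertex 7.000 25.000 9.000
      vertex 0.000 25.000 9.000
    endloop
  endfacet
  facet normal 0.0000 -1.0000 0.0000
    outer loop
      vertex 0.000 0.000 0.000
      vertex 19.000 0.000 0.000
      vertex 19.000 0.000 9.000
    endloop
  endfacet
  facet normal 0.0000 -1.0000 0.0000
    outer loop
      vertex 0.000 0.000 0.000
      vertex 19.000 0.000 9.000
      vertex 0.000 0.000 9.000
    endloop
  endfacet
  facet normal 1.0000 0.0000 0.0000
    outer loop
      vertex 19.000 0.000 0.000
      vertex 19.000 9.000 0.000
      vertex 19.000 9.000 9.000
    endloop
  endfacet
  facet normal 1.0000 0.0000 0.0000
    outer loop
      vertex 19.000 0.000 0.000
      vertex 19.000 9.000 9.000
      vertex 19.000 0.000 9.000
    endloop
  endfacet
  facet normal 0.0000 1.0000 0.0000
    outer loop
      vertex 19.000 9.000 0.000
      vertex 7.000 9.000 0.000
      vertex 7.000 9.000 9.000
    endloop
  endfacet
  facet normal 0.0000 1.0000 0.0000
    outer loop
      vertex 19.000 9.000 0.000
      vertex 7.000 9.000 9.000
      vertex 19.000 9.000 9.000
    endloop
  endfacet
  facet normal 1.0000 0.0000 0.0000
    outer loop
      vertex 7.000 9.000 0.000
      vertex 7.000 25.000 0.000
      vertex 7.000 25.000 9.000
    endloop
  endfacet
  facet normal 1.0000 0.0000 0.0000
    outer loop
      vertex 7.000 9.000 0.000
      vertex 7.000 25.000 9.000
      vertex 7.000 9.000 9.000
    endloop
  endfacet
  facet normal 0.0000 1.0000 0.0000
    outer loop
      vertex 7.000 25.000 0.000
      vertex 0.000 25.000 0.000
      vertex 0.000 25.000 9.000
    endloop
  endfacet
  facet normal 0.0000 1.0000 0.0000
    outer loop
      vertex 7.000 25.000 0.000
      vertex 0.000 25.000 9.000
      vertex 7.000 25.000 9.000
    endloop
  endfacet
  facet normal -1.0000 0.0000 0.0000
    outer loop
      vertex 0.000 25.000 0.000
      vertex 0.000 0.000 0.000
      vertex 0.000 0.000 9.000
    endloop
  endfacet
  facet normal -1.0000 0.0000 0.0000
    outer loop
      vertex 0.000 25.000 0.000
      vertex 0.000 0.000 9.000
      vertex 0.000 25.000 9.000
    endloop
  endfacet
endsolid part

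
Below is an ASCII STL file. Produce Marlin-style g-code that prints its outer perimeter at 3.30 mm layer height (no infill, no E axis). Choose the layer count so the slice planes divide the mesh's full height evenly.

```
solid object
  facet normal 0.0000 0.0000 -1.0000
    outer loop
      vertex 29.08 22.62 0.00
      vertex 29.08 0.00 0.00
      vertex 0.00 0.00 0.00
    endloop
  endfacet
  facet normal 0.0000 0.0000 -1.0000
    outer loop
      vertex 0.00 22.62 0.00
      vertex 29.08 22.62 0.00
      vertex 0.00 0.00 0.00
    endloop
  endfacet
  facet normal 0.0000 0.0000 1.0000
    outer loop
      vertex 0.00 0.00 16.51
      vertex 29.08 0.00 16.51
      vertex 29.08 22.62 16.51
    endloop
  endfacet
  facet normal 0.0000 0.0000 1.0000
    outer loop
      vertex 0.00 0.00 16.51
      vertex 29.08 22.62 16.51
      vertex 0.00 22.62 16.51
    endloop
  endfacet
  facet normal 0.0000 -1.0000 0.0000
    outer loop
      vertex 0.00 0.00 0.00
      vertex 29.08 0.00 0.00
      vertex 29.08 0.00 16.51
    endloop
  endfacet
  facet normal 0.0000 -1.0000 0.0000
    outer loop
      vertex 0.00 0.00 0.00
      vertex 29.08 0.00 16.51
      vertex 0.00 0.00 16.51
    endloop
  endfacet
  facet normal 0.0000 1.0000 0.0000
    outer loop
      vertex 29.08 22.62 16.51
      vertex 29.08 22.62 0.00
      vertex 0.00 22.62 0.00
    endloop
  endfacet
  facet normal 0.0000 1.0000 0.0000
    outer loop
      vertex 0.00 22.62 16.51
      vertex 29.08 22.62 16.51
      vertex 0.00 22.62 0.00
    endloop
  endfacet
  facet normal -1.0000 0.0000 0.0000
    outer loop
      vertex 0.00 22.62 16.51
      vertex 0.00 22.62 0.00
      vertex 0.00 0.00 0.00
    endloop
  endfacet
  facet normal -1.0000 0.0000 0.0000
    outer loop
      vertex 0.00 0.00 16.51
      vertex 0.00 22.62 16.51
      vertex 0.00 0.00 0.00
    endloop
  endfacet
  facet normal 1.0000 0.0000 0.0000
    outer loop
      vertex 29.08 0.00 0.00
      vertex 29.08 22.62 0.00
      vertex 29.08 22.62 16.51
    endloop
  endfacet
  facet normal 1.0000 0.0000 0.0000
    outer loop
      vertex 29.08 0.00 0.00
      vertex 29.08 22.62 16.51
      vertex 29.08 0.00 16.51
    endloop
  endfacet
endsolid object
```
; perimeter-only toolpath
G21 ; units = mm
G90 ; absolute positioning
G28 ; home
; layer 1
G0 Z3.30
G0 X0.00 Y0.00
G1 X29.08 Y0.00
G1 X29.08 Y22.62
G1 X0.00 Y22.62
G1 X0.00 Y0.00
; layer 2
G0 Z6.60
G0 X0.00 Y0.00
G1 X29.08 Y0.00
G1 X29.08 Y22.62
G1 X0.00 Y22.62
G1 X0.00 Y0.00
; layer 3
G0 Z9.91
G0 X0.00 Y0.00
G1 X29.08 Y0.00
G1 X29.08 Y22.62
G1 X0.00 Y22.62
G1 X0.00 Y0.00
; layer 4
G0 Z13.21
G0 X0.00 Y0.00
G1 X29.08 Y0.00
G1 X29.08 Y22.62
G1 X0.00 Y22.62
G1 X0.00 Y0.00
; layer 5
G0 Z16.51
G0 X0.00 Y0.00
G1 X29.08 Y0.00
G1 X29.08 Y22.62
G1 X0.00 Y22.62
G1 X0.00 Y0.00
M2 ; end

The solid is a rectangular box, roughly 29.1 × 22.6 mm footprint and 16.5 mm tall. Slicing at Δz = 3.30 mm — 5 equal slices spanning the solid's height, so layer i sits at z = i·h/5 — gives 5 non-empty perimeters. Each is a 4-segment closed polygon; G0 lifts to the layer z and rapids to the start vertex, then G1 traces the edges.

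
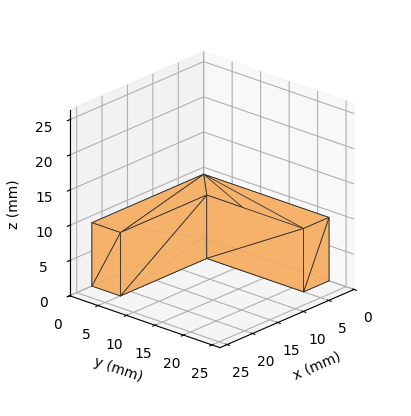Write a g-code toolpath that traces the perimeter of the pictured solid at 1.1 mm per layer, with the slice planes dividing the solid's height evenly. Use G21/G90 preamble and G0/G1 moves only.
Reading the render: the shape is an L-shaped prism: outer 22 × 22 mm, arm thicknesses ≈ 5 mm (horizontal) and 5 mm (vertical), extruded 9 mm in z (dimensions read to the nearest mm from the axis ticks). For the g-code, the solid's height is divided into equal slices at the stated Δz and each level perimeter traced with G1 moves after a G0 lift.

; perimeter-only toolpath
G21 ; units = mm
G90 ; absolute positioning
G28 ; home
; layer 1
G0 Z1.1
G0 X0.0 Y0.0
G1 X22.0 Y0.0
G1 X22.0 Y5.0
G1 X5.0 Y5.0
G1 X5.0 Y22.0
G1 X0.0 Y22.0
G1 X0.0 Y0.0
; layer 2
G0 Z2.2
G0 X0.0 Y0.0
G1 X22.0 Y0.0
G1 X22.0 Y5.0
G1 X5.0 Y5.0
G1 X5.0 Y22.0
G1 X0.0 Y22.0
G1 X0.0 Y0.0
; layer 3
G0 Z3.4
G0 X0.0 Y0.0
G1 X22.0 Y0.0
G1 X22.0 Y5.0
G1 X5.0 Y5.0
G1 X5.0 Y22.0
G1 X0.0 Y22.0
G1 X0.0 Y0.0
; layer 4
G0 Z4.5
G0 X0.0 Y0.0
G1 X22.0 Y0.0
G1 X22.0 Y5.0
G1 X5.0 Y5.0
G1 X5.0 Y22.0
G1 X0.0 Y22.0
G1 X0.0 Y0.0
; layer 5
G0 Z5.6
G0 X0.0 Y0.0
G1 X22.0 Y0.0
G1 X22.0 Y5.0
G1 X5.0 Y5.0
G1 X5.0 Y22.0
G1 X0.0 Y22.0
G1 X0.0 Y0.0
; layer 6
G0 Z6.8
G0 X0.0 Y0.0
G1 X22.0 Y0.0
G1 X22.0 Y5.0
G1 X5.0 Y5.0
G1 X5.0 Y22.0
G1 X0.0 Y22.0
G1 X0.0 Y0.0
; layer 7
G0 Z7.9
G0 X0.0 Y0.0
G1 X22.0 Y0.0
G1 X22.0 Y5.0
G1 X5.0 Y5.0
G1 X5.0 Y22.0
G1 X0.0 Y22.0
G1 X0.0 Y0.0
; layer 8
G0 Z9.0
G0 X0.0 Y0.0
G1 X22.0 Y0.0
G1 X22.0 Y5.0
G1 X5.0 Y5.0
G1 X5.0 Y22.0
G1 X0.0 Y22.0
G1 X0.0 Y0.0
M2 ; end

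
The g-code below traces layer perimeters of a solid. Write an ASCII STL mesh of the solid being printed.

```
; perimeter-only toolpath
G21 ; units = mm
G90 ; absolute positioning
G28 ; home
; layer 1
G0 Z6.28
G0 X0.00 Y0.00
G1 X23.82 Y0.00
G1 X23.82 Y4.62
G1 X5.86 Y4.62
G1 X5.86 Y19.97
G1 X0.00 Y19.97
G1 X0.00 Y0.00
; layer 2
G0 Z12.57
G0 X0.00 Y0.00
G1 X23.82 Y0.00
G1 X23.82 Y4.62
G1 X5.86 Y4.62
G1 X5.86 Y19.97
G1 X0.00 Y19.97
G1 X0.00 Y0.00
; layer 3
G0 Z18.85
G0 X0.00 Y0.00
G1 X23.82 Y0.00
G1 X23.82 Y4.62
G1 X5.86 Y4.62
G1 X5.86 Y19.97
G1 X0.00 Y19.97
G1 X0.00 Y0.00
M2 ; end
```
solid part
  facet normal 0.0000 0.0000 -1.0000
    outer loop
      vertex 23.82 4.62 0.00
      vertex 23.82 0.00 0.00
      vertex 0.00 0.00 0.00
    endloop
  endfacet
  facet normal 0.0000 0.0000 -1.0000
    outer loop
      vertex 5.86 4.62 0.00
      vertex 23.82 4.62 0.00
      vertex 0.00 0.00 0.00
    endloop
  endfacet
  facet normal 0.0000 0.0000 -1.0000
    outer loop
      vertex 5.86 19.97 0.00
      vertex 5.86 4.62 0.00
      vertex 0.00 0.00 0.00
    endloop
  endfacet
  facet normal 0.0000 0.0000 -1.0000
    outer loop
      vertex 0.00 19.97 0.00
      vertex 5.86 19.97 0.00
      vertex 0.00 0.00 0.00
    endloop
  endfacet
  facet normal 0.0000 0.0000 1.0000
    outer loop
      vertex 0.00 0.00 18.85
      vertex 23.82 0.00 18.85
      vertex 23.82 4.62 18.85
    endloop
  endfacet
  facet normal 0.0000 0.0000 1.0000
    outer loop
      vertex 0.00 0.00 18.85
      vertex 23.82 4.62 18.85
      vertex 5.86 4.62 18.85
    endloop
  endfacet
  facet normal 0.0000 0.0000 1.0000
    outer loop
      vertex 0.00 0.00 18.85
      vertex 5.86 4.62 18.85
      vertex 5.86 19.97 18.85
    endloop
  endfacet
  facet normal 0.0000 0.0000 1.0000
    outer loop
      vertex 0.00 0.00 18.85
      vertex 5.86 19.97 18.85
      vertex 0.00 19.97 18.85
    endloop
  endfacet
  facet normal 0.0000 -1.0000 0.0000
    outer loop
      vertex 0.00 0.00 0.00
      vertex 23.82 0.00 0.00
      vertex 23.82 0.00 18.85
    endloop
  endfacet
  facet normal 0.0000 -1.0000 0.0000
    outer loop
      vertex 0.00 0.00 0.00
      vertex 23.82 0.00 18.85
      vertex 0.00 0.00 18.85
    endloop
  endfacet
  facet normal 1.0000 0.0000 0.0000
    outer loop
      vertex 23.82 0.00 0.00
      vertex 23.82 4.62 0.00
      vertex 23.82 4.62 18.85
    endloop
  endfacet
  facet normal 1.0000 0.0000 0.0000
    outer loop
      vertex 23.82 0.00 0.00
      vertex 23.82 4.62 18.85
      vertex 23.82 0.00 18.85
    endloop
  endfacet
  facet normal 0.0000 1.0000 0.0000
    outer loop
      vertex 23.82 4.62 0.00
      vertex 5.86 4.62 0.00
      vertex 5.86 4.62 18.85
    endloop
  endfacet
  facet normal 0.0000 1.0000 0.0000
    outer loop
      vertex 23.82 4.62 0.00
      vertex 5.86 4.62 18.85
      vertex 23.82 4.62 18.85
    endloop
  endfacet
  facet normal 1.0000 0.0000 0.0000
    outer loop
      vertex 5.86 4.62 0.00
      vertex 5.86 19.97 0.00
      vertex 5.86 19.97 18.85
    endloop
  endfacet
  facet normal 1.0000 0.0000 0.0000
    outer loop
      vertex 5.86 4.62 0.00
      vertex 5.86 19.97 18.85
      vertex 5.86 4.62 18.85
    endloop
  endfacet
  facet normal 0.0000 1.0000 0.0000
    outer loop
      vertex 5.86 19.97 0.00
      vertex 0.00 19.97 0.00
      vertex 0.00 19.97 18.85
    endloop
  endfacet
  facet normal 0.0000 1.0000 0.0000
    outer loop
      vertex 5.86 19.97 0.00
      vertex 0.00 19.97 18.85
      vertex 5.86 19.97 18.85
    endloop
  endfacet
  facet normal -1.0000 0.0000 0.0000
    outer loop
      vertex 0.00 19.97 0.00
      vertex 0.00 0.00 0.00
      vertex 0.00 0.00 18.85
    endloop
  endfacet
  facet normal -1.0000 0.0000 0.0000
    outer loop
      vertex 0.00 19.97 0.00
      vertex 0.00 0.00 18.85
      vertex 0.00 19.97 18.85
    endloop
  endfacet
endsolid part

The G0 Z moves step by Δz≈6.28 mm. Every layer's G1 loop is the same polygon, so the solid is a straight extrusion of it from z=0 to z≈18.9. Closing with flat bottom and top caps and triangulating gives 20 facets — an L-shaped prism: outer 23.8 × 20 mm, arm thicknesses ≈ 4.62 mm (horizontal) and 5.86 mm (vertical), extruded 18.9 mm in z.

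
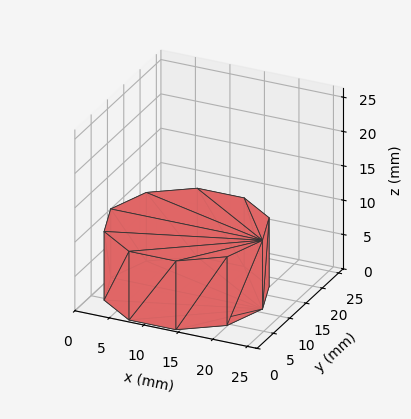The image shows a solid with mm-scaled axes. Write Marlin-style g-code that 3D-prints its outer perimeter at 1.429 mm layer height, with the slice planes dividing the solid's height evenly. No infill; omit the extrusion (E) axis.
Reading the render: the shape is a regular 10-sided prism (a cylinder approximated with 10 flat sides), circumscribed radius ≈ 11 mm, height ≈ 10 mm (dimensions read to the nearest mm from the axis ticks). For the g-code, the solid's height is divided into equal slices at the stated Δz and each level perimeter traced with G1 moves after a G0 lift.

; perimeter-only toolpath
G21 ; units = mm
G90 ; absolute positioning
G28 ; home
; layer 1
G0 Z1.429
G0 X22.000 Y11.000
G1 X19.899 Y17.466
G1 X14.399 Y21.462
G1 X7.601 Y21.462
G1 X2.101 Y17.466
G1 X0.000 Y11.000
G1 X2.101 Y4.534
G1 X7.601 Y0.538
G1 X14.399 Y0.538
G1 X19.899 Y4.534
G1 X22.000 Y11.000
; layer 2
G0 Z2.857
G0 X22.000 Y11.000
G1 X19.899 Y17.466
G1 X14.399 Y21.462
G1 X7.601 Y21.462
G1 X2.101 Y17.466
G1 X0.000 Y11.000
G1 X2.101 Y4.534
G1 X7.601 Y0.538
G1 X14.399 Y0.538
G1 X19.899 Y4.534
G1 X22.000 Y11.000
; layer 3
G0 Z4.286
G0 X22.000 Y11.000
G1 X19.899 Y17.466
G1 X14.399 Y21.462
G1 X7.601 Y21.462
G1 X2.101 Y17.466
G1 X0.000 Y11.000
G1 X2.101 Y4.534
G1 X7.601 Y0.538
G1 X14.399 Y0.538
G1 X19.899 Y4.534
G1 X22.000 Y11.000
; layer 4
G0 Z5.714
G0 X22.000 Y11.000
G1 X19.899 Y17.466
G1 X14.399 Y21.462
G1 X7.601 Y21.462
G1 X2.101 Y17.466
G1 X0.000 Y11.000
G1 X2.101 Y4.534
G1 X7.601 Y0.538
G1 X14.399 Y0.538
G1 X19.899 Y4.534
G1 X22.000 Y11.000
; layer 5
G0 Z7.143
G0 X22.000 Y11.000
G1 X19.899 Y17.466
G1 X14.399 Y21.462
G1 X7.601 Y21.462
G1 X2.101 Y17.466
G1 X0.000 Y11.000
G1 X2.101 Y4.534
G1 X7.601 Y0.538
G1 X14.399 Y0.538
G1 X19.899 Y4.534
G1 X22.000 Y11.000
; layer 6
G0 Z8.571
G0 X22.000 Y11.000
G1 X19.899 Y17.466
G1 X14.399 Y21.462
G1 X7.601 Y21.462
G1 X2.101 Y17.466
G1 X0.000 Y11.000
G1 X2.101 Y4.534
G1 X7.601 Y0.538
G1 X14.399 Y0.538
G1 X19.899 Y4.534
G1 X22.000 Y11.000
; layer 7
G0 Z10.000
G0 X22.000 Y11.000
G1 X19.899 Y17.466
G1 X14.399 Y21.462
G1 X7.601 Y21.462
G1 X2.101 Y17.466
G1 X0.000 Y11.000
G1 X2.101 Y4.534
G1 X7.601 Y0.538
G1 X14.399 Y0.538
G1 X19.899 Y4.534
G1 X22.000 Y11.000
M2 ; end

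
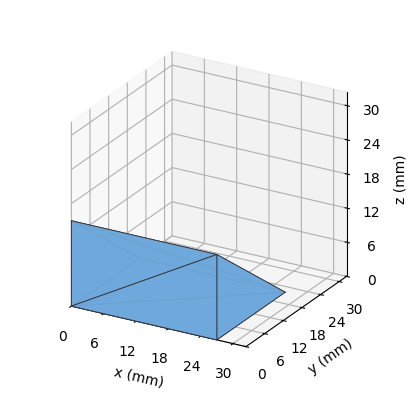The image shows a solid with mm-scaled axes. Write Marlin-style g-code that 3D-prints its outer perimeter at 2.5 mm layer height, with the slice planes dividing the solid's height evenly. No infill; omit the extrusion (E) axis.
Reading the render: the shape is a wedge (ramp): 27 × 22 mm base, rising to 15 mm along the y=0 edge and sloping linearly to z=0 at y=22 (dimensions read to the nearest mm from the axis ticks). For the g-code, the solid's height is divided into equal slices at the stated Δz and each level perimeter traced with G1 moves after a G0 lift.

; perimeter-only toolpath
G21 ; units = mm
G90 ; absolute positioning
G28 ; home
; layer 1
G0 Z2.5
G0 X0.0 Y0.0
G1 X27.0 Y0.0
G1 X27.0 Y18.3
G1 X0.0 Y18.3
G1 X0.0 Y0.0
; layer 2
G0 Z5.0
G0 X0.0 Y0.0
G1 X27.0 Y0.0
G1 X27.0 Y14.7
G1 X0.0 Y14.7
G1 X0.0 Y0.0
; layer 3
G0 Z7.5
G0 X0.0 Y0.0
G1 X27.0 Y0.0
G1 X27.0 Y11.0
G1 X0.0 Y11.0
G1 X0.0 Y0.0
; layer 4
G0 Z10.0
G0 X0.0 Y0.0
G1 X27.0 Y0.0
G1 X27.0 Y7.3
G1 X0.0 Y7.3
G1 X0.0 Y0.0
; layer 5
G0 Z12.5
G0 X0.0 Y0.0
G1 X27.0 Y0.0
G1 X27.0 Y3.7
G1 X0.0 Y3.7
G1 X0.0 Y0.0
M2 ; end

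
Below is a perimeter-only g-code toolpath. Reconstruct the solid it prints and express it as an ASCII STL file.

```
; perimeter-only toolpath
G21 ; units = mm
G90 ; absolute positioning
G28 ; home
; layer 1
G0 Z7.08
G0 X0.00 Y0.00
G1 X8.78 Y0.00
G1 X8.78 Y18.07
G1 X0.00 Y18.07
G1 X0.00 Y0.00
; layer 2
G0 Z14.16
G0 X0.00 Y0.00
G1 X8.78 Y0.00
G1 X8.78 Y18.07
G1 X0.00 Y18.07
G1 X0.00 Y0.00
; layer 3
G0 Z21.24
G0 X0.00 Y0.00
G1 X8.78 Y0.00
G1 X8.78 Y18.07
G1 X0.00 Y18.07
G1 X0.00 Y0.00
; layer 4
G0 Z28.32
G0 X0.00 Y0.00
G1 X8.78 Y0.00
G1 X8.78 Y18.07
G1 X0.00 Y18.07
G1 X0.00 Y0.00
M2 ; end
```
solid part
  facet normal 0.0000 0.0000 -1.0000
    outer loop
      vertex 8.78 18.07 0.00
      vertex 8.78 0.00 0.00
      vertex 0.00 0.00 0.00
    endloop
  endfacet
  facet normal 0.0000 0.0000 -1.0000
    outer loop
      vertex 0.00 18.07 0.00
      vertex 8.78 18.07 0.00
      vertex 0.00 0.00 0.00
    endloop
  endfacet
  facet normal 0.0000 0.0000 1.0000
    outer loop
      vertex 0.00 0.00 28.32
      vertex 8.78 0.00 28.32
      vertex 8.78 18.07 28.32
    endloop
  endfacet
  facet normal 0.0000 0.0000 1.0000
    outer loop
      vertex 0.00 0.00 28.32
      vertex 8.78 18.07 28.32
      vertex 0.00 18.07 28.32
    endloop
  endfacet
  facet normal 0.0000 -1.0000 0.0000
    outer loop
      vertex 0.00 0.00 0.00
      vertex 8.78 0.00 0.00
      vertex 8.78 0.00 28.32
    endloop
  endfacet
  facet normal 0.0000 -1.0000 0.0000
    outer loop
      vertex 0.00 0.00 0.00
      vertex 8.78 0.00 28.32
      vertex 0.00 0.00 28.32
    endloop
  endfacet
  facet normal 0.0000 1.0000 0.0000
    outer loop
      vertex 8.78 18.07 28.32
      vertex 8.78 18.07 0.00
      vertex 0.00 18.07 0.00
    endloop
  endfacet
  facet normal 0.0000 1.0000 0.0000
    outer loop
      vertex 0.00 18.07 28.32
      vertex 8.78 18.07 28.32
      vertex 0.00 18.07 0.00
    endloop
  endfacet
  facet normal -1.0000 0.0000 0.0000
    outer loop
      vertex 0.00 18.07 28.32
      vertex 0.00 18.07 0.00
      vertex 0.00 0.00 0.00
    endloop
  endfacet
  facet normal -1.0000 0.0000 0.0000
    outer loop
      vertex 0.00 0.00 28.32
      vertex 0.00 18.07 28.32
      vertex 0.00 0.00 0.00
    endloop
  endfacet
  facet normal 1.0000 0.0000 0.0000
    outer loop
      vertex 8.78 0.00 0.00
      vertex 8.78 18.07 0.00
      vertex 8.78 18.07 28.32
    endloop
  endfacet
  facet normal 1.0000 0.0000 0.0000
    outer loop
      vertex 8.78 0.00 0.00
      vertex 8.78 18.07 28.32
      vertex 8.78 0.00 28.32
    endloop
  endfacet
endsolid part

The G0 Z moves step by Δz≈7.08 mm. Every layer's G1 loop is the same polygon, so the solid is a straight extrusion of it from z=0 to z≈28.3. Closing with flat bottom and top caps and triangulating gives 12 facets — a rectangular box, roughly 8.78 × 18.1 mm footprint and 28.3 mm tall.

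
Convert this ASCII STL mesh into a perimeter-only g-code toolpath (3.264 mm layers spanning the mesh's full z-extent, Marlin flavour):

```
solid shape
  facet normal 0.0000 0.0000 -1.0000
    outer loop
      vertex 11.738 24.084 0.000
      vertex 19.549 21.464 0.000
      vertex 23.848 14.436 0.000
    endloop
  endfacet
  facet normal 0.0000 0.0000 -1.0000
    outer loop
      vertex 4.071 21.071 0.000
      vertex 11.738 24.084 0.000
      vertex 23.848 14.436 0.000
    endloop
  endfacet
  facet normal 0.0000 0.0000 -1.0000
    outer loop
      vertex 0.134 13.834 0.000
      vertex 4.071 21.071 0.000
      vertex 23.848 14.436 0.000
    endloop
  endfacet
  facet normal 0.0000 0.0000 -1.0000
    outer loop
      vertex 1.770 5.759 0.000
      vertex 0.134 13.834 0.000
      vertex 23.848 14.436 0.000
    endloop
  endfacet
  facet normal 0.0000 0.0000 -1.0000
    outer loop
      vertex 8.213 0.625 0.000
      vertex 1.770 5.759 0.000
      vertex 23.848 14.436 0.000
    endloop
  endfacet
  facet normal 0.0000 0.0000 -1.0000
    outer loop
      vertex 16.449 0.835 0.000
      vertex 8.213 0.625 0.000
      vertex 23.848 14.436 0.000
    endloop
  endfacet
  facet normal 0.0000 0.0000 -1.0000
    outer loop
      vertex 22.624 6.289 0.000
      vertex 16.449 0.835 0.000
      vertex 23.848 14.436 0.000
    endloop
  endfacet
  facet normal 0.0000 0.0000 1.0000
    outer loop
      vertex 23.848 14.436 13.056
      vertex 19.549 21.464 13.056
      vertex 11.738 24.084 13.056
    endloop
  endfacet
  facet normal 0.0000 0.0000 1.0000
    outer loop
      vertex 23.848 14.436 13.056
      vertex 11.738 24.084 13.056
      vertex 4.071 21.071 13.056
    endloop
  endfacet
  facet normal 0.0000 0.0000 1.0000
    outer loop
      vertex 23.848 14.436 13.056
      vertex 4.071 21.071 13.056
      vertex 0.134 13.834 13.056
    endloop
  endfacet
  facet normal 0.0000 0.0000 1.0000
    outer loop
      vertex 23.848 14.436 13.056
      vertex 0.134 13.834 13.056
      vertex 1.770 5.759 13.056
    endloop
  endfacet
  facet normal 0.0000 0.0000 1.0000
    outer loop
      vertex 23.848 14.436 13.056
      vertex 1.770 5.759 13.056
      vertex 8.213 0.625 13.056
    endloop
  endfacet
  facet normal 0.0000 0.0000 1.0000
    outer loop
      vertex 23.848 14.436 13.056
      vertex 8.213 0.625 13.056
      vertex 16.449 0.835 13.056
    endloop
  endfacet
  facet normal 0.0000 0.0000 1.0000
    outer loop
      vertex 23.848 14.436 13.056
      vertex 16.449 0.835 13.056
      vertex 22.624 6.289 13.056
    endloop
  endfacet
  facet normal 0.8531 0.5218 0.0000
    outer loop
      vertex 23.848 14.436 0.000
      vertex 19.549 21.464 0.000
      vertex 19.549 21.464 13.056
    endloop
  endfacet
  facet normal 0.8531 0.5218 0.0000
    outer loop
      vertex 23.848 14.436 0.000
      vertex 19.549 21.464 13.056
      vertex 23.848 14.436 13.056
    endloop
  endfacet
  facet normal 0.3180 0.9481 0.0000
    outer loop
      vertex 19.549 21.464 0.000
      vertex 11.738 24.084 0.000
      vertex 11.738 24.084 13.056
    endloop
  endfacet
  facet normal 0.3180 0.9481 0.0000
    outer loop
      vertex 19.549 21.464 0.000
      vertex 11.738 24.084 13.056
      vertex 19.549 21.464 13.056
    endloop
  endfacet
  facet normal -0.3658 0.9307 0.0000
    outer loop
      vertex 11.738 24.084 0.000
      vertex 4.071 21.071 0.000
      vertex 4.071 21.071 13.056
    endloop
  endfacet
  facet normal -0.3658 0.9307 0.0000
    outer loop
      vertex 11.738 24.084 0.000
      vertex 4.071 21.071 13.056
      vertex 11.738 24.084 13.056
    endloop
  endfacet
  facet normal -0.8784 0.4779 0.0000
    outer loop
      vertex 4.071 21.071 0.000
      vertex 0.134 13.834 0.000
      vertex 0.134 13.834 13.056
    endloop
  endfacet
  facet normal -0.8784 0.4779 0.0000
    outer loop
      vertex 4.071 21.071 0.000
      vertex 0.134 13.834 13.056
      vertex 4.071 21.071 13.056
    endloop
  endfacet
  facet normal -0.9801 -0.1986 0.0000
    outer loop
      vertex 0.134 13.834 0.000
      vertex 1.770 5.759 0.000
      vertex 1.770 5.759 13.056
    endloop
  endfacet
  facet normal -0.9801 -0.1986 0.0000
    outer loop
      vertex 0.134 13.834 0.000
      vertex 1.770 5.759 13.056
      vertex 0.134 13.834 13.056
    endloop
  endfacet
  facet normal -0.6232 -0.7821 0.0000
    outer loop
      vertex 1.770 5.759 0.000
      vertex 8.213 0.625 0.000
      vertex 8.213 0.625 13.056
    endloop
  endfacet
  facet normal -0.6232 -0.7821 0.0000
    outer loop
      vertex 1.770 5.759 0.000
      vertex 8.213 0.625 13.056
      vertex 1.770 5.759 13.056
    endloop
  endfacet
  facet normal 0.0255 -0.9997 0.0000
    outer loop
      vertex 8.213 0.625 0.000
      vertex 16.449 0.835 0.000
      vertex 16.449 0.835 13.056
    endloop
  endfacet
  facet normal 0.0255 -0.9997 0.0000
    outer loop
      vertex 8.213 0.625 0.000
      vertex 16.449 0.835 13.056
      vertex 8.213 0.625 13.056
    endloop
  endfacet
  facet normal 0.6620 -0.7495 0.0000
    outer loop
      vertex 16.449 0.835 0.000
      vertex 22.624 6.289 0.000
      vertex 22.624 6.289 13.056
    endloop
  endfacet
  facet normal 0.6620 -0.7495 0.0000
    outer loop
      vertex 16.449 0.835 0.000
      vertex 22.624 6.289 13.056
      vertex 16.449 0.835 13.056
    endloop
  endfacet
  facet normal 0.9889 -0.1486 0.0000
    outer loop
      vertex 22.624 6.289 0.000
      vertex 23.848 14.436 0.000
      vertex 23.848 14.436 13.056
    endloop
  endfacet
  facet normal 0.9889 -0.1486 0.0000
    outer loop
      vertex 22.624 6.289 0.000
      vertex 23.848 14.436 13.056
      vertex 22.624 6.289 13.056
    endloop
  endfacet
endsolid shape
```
; perimeter-only toolpath
G21 ; units = mm
G90 ; absolute positioning
G28 ; home
; layer 1
G0 Z3.264
G0 X23.848 Y14.436
G1 X19.549 Y21.464
G1 X11.738 Y24.084
G1 X4.071 Y21.071
G1 X0.134 Y13.834
G1 X1.770 Y5.759
G1 X8.213 Y0.625
G1 X16.449 Y0.835
G1 X22.624 Y6.289
G1 X23.848 Y14.436
; layer 2
G0 Z6.528
G0 X23.848 Y14.436
G1 X19.549 Y21.464
G1 X11.738 Y24.084
G1 X4.071 Y21.071
G1 X0.134 Y13.834
G1 X1.770 Y5.759
G1 X8.213 Y0.625
G1 X16.449 Y0.835
G1 X22.624 Y6.289
G1 X23.848 Y14.436
; layer 3
G0 Z9.792
G0 X23.848 Y14.436
G1 X19.549 Y21.464
G1 X11.738 Y24.084
G1 X4.071 Y21.071
G1 X0.134 Y13.834
G1 X1.770 Y5.759
G1 X8.213 Y0.625
G1 X16.449 Y0.835
G1 X22.624 Y6.289
G1 X23.848 Y14.436
; layer 4
G0 Z13.056
G0 X23.848 Y14.436
G1 X19.549 Y21.464
G1 X11.738 Y24.084
G1 X4.071 Y21.071
G1 X0.134 Y13.834
G1 X1.770 Y5.759
G1 X8.213 Y0.625
G1 X16.449 Y0.835
G1 X22.624 Y6.289
G1 X23.848 Y14.436
M2 ; end

The solid is a regular 9-sided prism (a cylinder approximated with 9 flat sides), circumscribed radius ≈ 12 mm, height ≈ 13.1 mm. Slicing at Δz = 3.264 mm — 4 equal slices spanning the solid's height, so layer i sits at z = i·h/4 — gives 4 non-empty perimeters. Each is a 9-segment closed polygon; G0 lifts to the layer z and rapids to the start vertex, then G1 traces the edges.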